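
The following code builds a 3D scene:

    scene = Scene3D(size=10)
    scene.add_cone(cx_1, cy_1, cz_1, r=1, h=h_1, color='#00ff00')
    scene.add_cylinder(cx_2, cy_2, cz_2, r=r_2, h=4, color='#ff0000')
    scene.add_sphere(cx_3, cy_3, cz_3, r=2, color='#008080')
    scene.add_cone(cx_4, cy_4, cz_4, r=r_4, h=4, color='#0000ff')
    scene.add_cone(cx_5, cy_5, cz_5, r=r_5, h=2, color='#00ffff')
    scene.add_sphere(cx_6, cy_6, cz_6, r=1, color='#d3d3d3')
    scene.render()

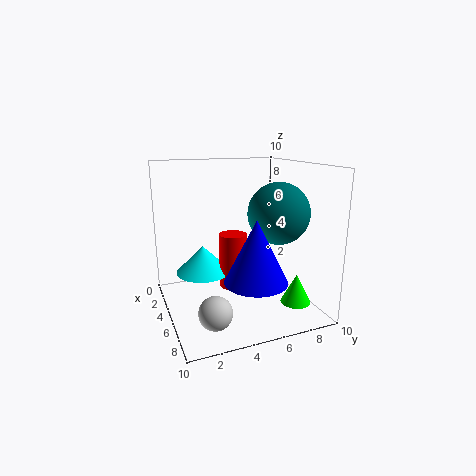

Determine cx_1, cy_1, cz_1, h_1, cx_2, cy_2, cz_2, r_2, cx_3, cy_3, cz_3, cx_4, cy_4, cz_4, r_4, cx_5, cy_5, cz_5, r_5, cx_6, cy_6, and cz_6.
cx_1 = 8; cy_1 = 8; cz_1 = 1; h_1 = 2; cx_2 = 4; cy_2 = 5; cz_2 = 1; r_2 = 1; cx_3 = 7; cy_3 = 7; cz_3 = 7; cx_4 = 8; cy_4 = 5; cz_4 = 3; r_4 = 2; cx_5 = 3; cy_5 = 3; cz_5 = 2; r_5 = 2; cx_6 = 9; cy_6 = 2; cz_6 = 2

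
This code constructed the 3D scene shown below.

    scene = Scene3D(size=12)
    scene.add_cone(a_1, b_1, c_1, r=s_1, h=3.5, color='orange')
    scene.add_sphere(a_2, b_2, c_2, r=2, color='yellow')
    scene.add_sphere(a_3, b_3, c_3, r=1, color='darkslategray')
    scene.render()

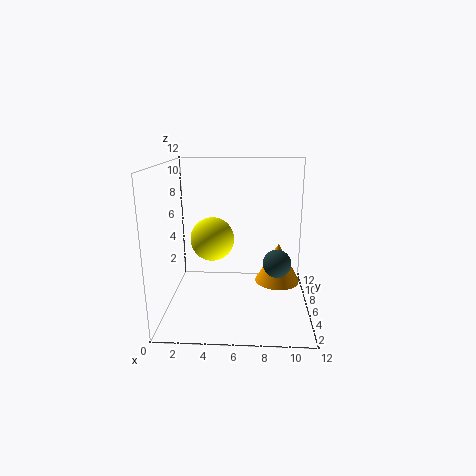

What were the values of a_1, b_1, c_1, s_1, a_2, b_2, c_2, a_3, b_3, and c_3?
a_1 = 9.5
b_1 = 7.5
c_1 = 1.5
s_1 = 2
a_2 = 3.5
b_2 = 8.5
c_2 = 5
a_3 = 9
b_3 = 2
c_3 = 5.5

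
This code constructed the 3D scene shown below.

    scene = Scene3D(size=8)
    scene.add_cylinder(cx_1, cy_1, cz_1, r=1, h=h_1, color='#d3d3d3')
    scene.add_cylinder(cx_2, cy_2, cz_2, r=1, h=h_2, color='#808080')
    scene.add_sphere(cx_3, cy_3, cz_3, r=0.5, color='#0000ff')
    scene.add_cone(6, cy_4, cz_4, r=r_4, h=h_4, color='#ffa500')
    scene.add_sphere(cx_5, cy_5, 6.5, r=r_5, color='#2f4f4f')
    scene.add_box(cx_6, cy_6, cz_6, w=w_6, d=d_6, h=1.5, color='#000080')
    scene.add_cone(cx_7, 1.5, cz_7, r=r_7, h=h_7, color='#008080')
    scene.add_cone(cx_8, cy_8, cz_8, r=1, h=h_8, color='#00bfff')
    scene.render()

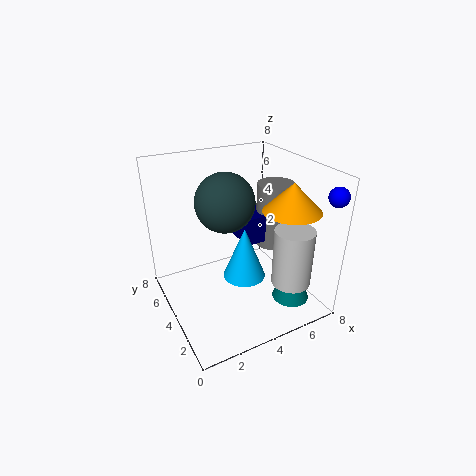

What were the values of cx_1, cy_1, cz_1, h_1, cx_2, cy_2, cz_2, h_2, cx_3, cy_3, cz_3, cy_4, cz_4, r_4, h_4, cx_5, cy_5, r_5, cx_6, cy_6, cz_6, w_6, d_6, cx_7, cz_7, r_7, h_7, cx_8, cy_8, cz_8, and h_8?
cx_1 = 5.5; cy_1 = 1; cz_1 = 2.5; h_1 = 3; cx_2 = 6; cy_2 = 3.5; cz_2 = 3.5; h_2 = 3.5; cx_3 = 7.5; cy_3 = 0.5; cz_3 = 7; cy_4 = 2; cz_4 = 6; r_4 = 1.5; h_4 = 1.5; cx_5 = 3; cy_5 = 3.5; r_5 = 1.5; cx_6 = 4; cy_6 = 3; cz_6 = 4; w_6 = 1.5; d_6 = 2; cx_7 = 6; cz_7 = 1; r_7 = 1; h_7 = 2.5; cx_8 = 3; cy_8 = 1.5; cz_8 = 3.5; h_8 = 2.5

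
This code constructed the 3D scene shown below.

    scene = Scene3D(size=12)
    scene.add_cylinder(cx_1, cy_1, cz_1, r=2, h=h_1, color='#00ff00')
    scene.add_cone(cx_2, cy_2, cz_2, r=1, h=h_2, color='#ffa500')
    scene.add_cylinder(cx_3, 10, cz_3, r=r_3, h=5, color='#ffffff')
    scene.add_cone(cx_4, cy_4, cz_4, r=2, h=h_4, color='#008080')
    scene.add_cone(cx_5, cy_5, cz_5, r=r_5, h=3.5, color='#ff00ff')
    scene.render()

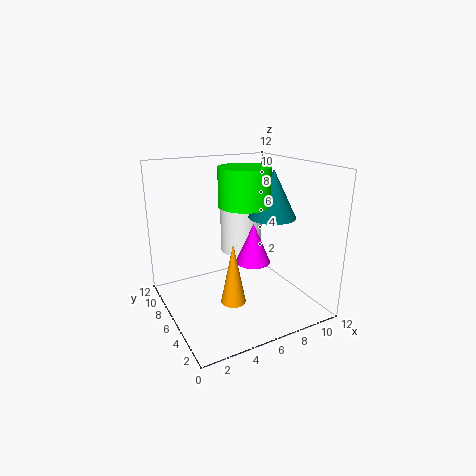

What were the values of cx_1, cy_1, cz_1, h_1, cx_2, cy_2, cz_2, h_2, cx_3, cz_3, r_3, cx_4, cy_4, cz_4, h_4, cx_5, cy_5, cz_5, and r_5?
cx_1 = 6, cy_1 = 5, cz_1 = 9, h_1 = 3, cx_2 = 4.5, cy_2 = 4, cz_2 = 1.5, h_2 = 5, cx_3 = 8.5, cz_3 = 3, r_3 = 2, cx_4 = 9, cy_4 = 5.5, cz_4 = 7.5, h_4 = 4, cx_5 = 7.5, cy_5 = 6, cz_5 = 3.5, r_5 = 1.5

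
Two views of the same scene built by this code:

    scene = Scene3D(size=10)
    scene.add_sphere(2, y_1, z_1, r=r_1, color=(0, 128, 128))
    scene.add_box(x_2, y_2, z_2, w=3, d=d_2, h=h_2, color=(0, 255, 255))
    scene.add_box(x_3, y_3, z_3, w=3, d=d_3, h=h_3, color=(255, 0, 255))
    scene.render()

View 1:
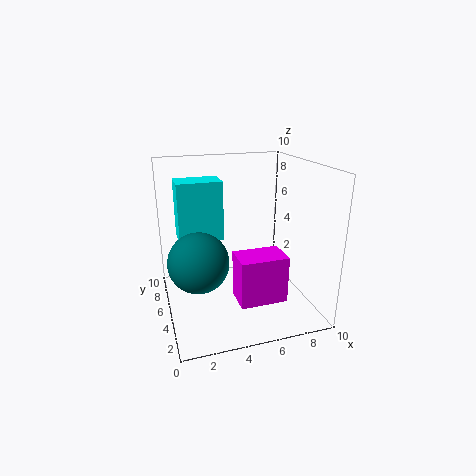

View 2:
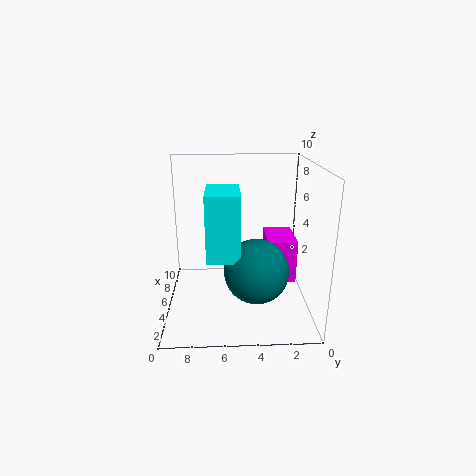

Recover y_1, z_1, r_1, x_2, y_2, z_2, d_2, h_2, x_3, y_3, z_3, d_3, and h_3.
y_1 = 4
z_1 = 4
r_1 = 2
x_2 = 1
y_2 = 5
z_2 = 5
d_2 = 2
h_2 = 4
x_3 = 4
y_3 = 1
z_3 = 2
d_3 = 2
h_3 = 3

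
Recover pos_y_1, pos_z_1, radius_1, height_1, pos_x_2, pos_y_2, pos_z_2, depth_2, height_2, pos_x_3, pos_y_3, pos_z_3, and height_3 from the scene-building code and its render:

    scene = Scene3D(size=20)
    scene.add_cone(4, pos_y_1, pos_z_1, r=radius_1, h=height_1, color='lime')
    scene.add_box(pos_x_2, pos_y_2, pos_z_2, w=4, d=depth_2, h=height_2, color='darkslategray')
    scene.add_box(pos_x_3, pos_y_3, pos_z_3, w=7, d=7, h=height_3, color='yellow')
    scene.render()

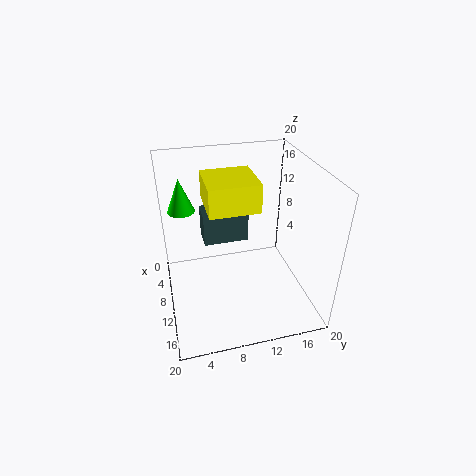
pos_y_1 = 3
pos_z_1 = 12
radius_1 = 2
height_1 = 5
pos_x_2 = 1
pos_y_2 = 6
pos_z_2 = 6
depth_2 = 7
height_2 = 5
pos_x_3 = 4
pos_y_3 = 6
pos_z_3 = 14
height_3 = 4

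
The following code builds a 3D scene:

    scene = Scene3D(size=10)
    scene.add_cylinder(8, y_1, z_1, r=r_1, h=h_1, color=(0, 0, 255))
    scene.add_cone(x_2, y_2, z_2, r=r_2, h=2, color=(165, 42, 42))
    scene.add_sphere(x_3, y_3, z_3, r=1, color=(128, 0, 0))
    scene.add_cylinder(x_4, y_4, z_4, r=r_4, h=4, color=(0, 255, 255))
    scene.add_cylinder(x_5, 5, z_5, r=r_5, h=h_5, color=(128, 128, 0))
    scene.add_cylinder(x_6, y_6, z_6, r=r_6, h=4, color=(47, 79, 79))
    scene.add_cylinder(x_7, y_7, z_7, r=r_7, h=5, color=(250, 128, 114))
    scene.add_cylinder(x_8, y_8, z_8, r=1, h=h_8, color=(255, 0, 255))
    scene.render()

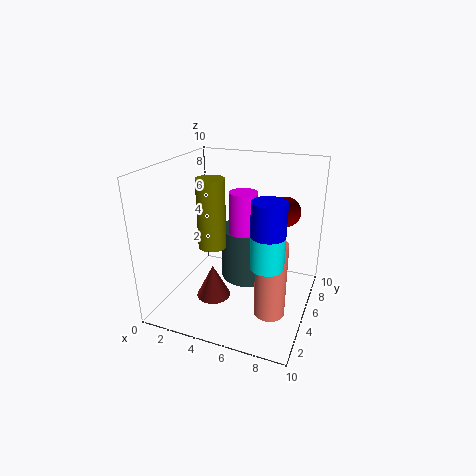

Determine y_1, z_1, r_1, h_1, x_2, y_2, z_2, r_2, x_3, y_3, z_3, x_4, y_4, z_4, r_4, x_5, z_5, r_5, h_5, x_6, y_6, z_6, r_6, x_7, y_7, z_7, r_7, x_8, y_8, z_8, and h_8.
y_1 = 2
z_1 = 7
r_1 = 1
h_1 = 2
x_2 = 5
y_2 = 1
z_2 = 3
r_2 = 1
x_3 = 8
y_3 = 6
z_3 = 7
x_4 = 8
y_4 = 2
z_4 = 5
r_4 = 1
x_5 = 3
z_5 = 4
r_5 = 1
h_5 = 5
x_6 = 5
y_6 = 7
z_6 = 1
r_6 = 2
x_7 = 8
y_7 = 3
z_7 = 1
r_7 = 1
x_8 = 5
y_8 = 6
z_8 = 3
h_8 = 5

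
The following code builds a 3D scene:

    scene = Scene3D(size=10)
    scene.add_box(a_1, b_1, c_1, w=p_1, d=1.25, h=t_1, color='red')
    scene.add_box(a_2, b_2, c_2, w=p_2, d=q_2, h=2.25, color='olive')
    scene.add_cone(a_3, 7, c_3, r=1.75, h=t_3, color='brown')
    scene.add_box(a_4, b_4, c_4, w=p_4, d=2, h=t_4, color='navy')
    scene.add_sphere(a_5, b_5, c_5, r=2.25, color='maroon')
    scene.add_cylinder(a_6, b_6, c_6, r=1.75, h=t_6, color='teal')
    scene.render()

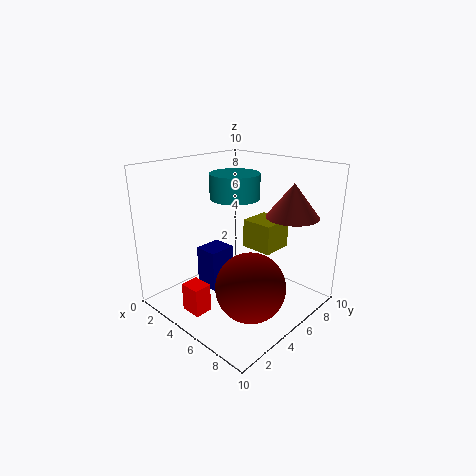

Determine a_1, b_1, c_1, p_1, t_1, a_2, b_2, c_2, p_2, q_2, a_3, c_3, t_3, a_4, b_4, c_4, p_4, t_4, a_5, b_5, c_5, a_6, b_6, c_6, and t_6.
a_1 = 3.25; b_1 = 1.25; c_1 = 0.25; p_1 = 1.5; t_1 = 2; a_2 = 3.25; b_2 = 7.5; c_2 = 3; p_2 = 2.5; q_2 = 2.5; a_3 = 8; c_3 = 6.75; t_3 = 2.25; a_4 = 2; b_4 = 3.75; c_4 = 0.75; p_4 = 1.75; t_4 = 3; a_5 = 7.5; b_5 = 3.5; c_5 = 2.75; a_6 = 4; b_6 = 5.75; c_6 = 7.5; t_6 = 1.75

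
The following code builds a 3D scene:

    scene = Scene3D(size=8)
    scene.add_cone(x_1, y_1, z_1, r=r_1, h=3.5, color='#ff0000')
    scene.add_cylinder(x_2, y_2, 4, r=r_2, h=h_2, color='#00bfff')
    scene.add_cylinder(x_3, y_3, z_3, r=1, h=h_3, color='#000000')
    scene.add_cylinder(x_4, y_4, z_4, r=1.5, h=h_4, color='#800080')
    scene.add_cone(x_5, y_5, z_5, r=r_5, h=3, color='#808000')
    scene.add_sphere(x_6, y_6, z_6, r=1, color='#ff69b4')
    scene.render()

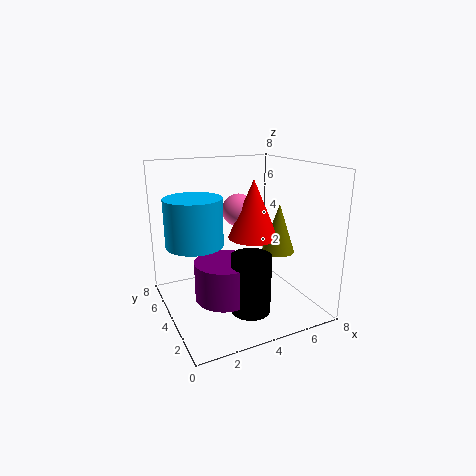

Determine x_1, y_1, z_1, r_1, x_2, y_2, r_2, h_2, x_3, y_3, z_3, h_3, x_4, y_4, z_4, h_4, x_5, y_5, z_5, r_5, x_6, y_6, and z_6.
x_1 = 5.5
y_1 = 5
z_1 = 3.5
r_1 = 1.5
x_2 = 1.5
y_2 = 4
r_2 = 1.5
h_2 = 2.5
x_3 = 3.5
y_3 = 1.5
z_3 = 1
h_3 = 3
x_4 = 2.5
y_4 = 2.5
z_4 = 1.5
h_4 = 2
x_5 = 7
y_5 = 4.5
z_5 = 2.5
r_5 = 1
x_6 = 5
y_6 = 6
z_6 = 5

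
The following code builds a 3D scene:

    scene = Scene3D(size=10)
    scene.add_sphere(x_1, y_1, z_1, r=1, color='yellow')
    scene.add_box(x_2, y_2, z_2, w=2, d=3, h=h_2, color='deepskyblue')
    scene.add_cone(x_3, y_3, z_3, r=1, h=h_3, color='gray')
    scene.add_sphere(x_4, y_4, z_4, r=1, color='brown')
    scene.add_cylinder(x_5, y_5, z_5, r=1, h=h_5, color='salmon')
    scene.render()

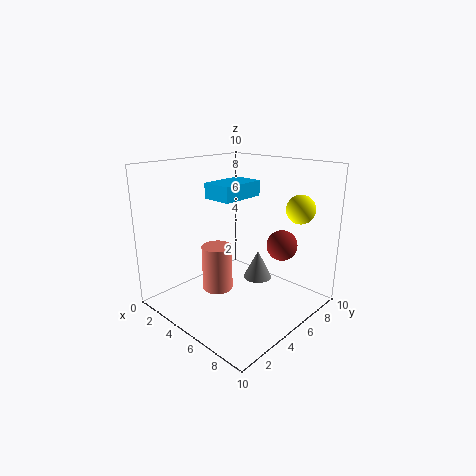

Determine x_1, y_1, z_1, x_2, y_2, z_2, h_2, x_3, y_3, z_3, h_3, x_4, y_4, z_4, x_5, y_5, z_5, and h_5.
x_1 = 8, y_1 = 8, z_1 = 7, x_2 = 4, y_2 = 3, z_2 = 8, h_2 = 1, x_3 = 6, y_3 = 6, z_3 = 2, h_3 = 2, x_4 = 8, y_4 = 6, z_4 = 5, x_5 = 5, y_5 = 3, z_5 = 2, h_5 = 3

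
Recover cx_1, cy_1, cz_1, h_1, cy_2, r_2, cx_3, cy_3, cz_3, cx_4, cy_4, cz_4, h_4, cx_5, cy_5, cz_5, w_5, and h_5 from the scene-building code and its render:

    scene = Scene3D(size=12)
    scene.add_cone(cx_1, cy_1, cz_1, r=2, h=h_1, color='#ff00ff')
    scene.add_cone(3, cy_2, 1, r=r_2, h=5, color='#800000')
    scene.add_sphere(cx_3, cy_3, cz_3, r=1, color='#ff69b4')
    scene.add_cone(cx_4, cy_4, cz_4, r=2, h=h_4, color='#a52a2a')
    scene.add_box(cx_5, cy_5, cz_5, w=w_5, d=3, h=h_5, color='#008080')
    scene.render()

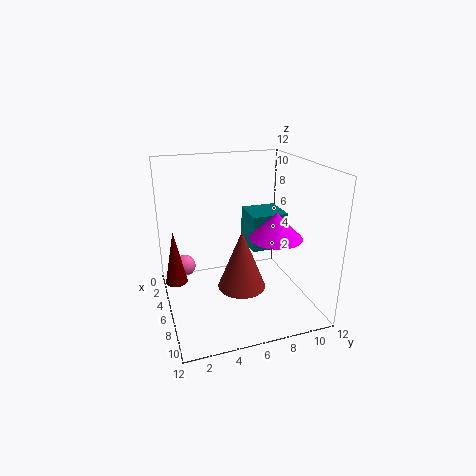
cx_1 = 9, cy_1 = 8, cz_1 = 7, h_1 = 2, cy_2 = 1, r_2 = 1, cx_3 = 2, cy_3 = 2, cz_3 = 2, cx_4 = 7, cy_4 = 6, cz_4 = 2, h_4 = 5, cx_5 = 4, cy_5 = 7, cz_5 = 5, w_5 = 3, h_5 = 3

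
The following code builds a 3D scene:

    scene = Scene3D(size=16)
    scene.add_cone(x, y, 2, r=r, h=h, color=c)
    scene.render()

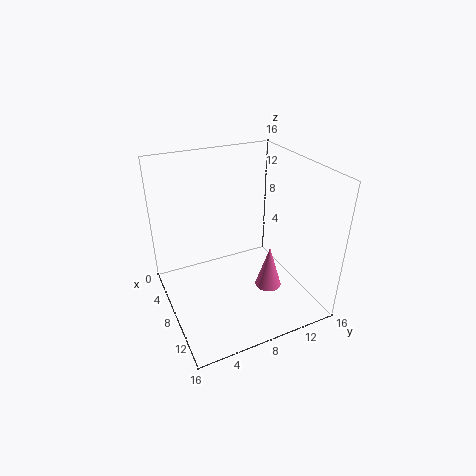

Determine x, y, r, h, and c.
x = 10, y = 11, r = 1.5, h = 5, c = 'hotpink'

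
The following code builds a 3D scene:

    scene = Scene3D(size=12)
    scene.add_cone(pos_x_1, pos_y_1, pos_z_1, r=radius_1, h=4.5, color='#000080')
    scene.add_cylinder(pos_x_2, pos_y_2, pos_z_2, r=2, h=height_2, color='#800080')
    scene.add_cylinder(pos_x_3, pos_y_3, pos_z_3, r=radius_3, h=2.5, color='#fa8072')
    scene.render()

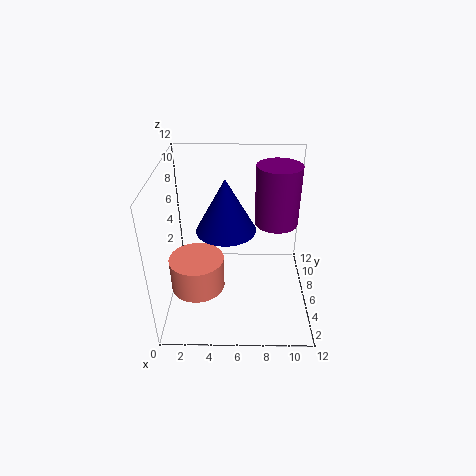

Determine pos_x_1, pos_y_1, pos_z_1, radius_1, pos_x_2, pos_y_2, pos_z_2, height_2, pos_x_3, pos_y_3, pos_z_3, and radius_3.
pos_x_1 = 5; pos_y_1 = 6.5; pos_z_1 = 6.5; radius_1 = 2.5; pos_x_2 = 9.5; pos_y_2 = 9.5; pos_z_2 = 5.5; height_2 = 5.5; pos_x_3 = 3; pos_y_3 = 2.5; pos_z_3 = 4; radius_3 = 2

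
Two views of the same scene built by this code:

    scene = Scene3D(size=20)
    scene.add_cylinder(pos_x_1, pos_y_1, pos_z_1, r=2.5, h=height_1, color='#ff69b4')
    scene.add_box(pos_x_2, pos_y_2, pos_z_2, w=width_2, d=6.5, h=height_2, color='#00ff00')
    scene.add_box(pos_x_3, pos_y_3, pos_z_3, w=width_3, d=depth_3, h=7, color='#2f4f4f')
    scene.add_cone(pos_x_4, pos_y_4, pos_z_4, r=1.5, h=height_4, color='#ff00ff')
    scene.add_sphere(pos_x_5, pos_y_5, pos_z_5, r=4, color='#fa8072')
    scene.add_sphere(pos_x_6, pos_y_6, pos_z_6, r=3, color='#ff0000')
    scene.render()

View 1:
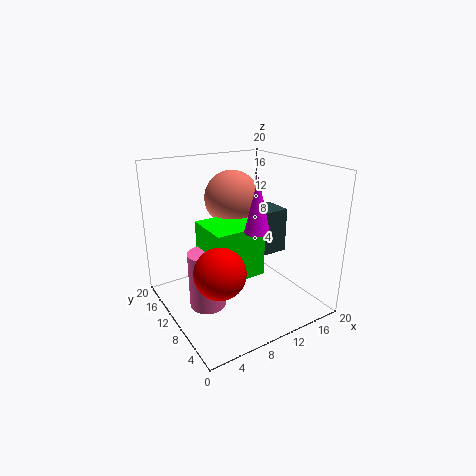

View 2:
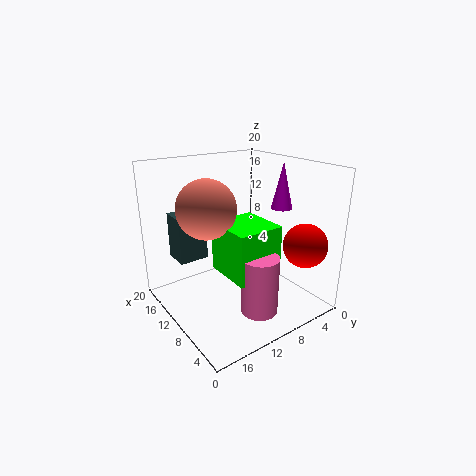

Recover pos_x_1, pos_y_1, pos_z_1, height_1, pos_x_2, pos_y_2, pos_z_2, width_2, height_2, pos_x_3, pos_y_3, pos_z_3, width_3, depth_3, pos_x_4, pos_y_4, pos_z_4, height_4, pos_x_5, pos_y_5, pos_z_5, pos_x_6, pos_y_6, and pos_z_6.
pos_x_1 = 5, pos_y_1 = 10, pos_z_1 = 1, height_1 = 8, pos_x_2 = 5, pos_y_2 = 6.5, pos_z_2 = 5.5, width_2 = 7, height_2 = 7, pos_x_3 = 16, pos_y_3 = 11.5, pos_z_3 = 5, width_3 = 4, depth_3 = 4.5, pos_x_4 = 8.5, pos_y_4 = 3.5, pos_z_4 = 13.5, height_4 = 6.5, pos_x_5 = 11.5, pos_y_5 = 14, pos_z_5 = 14.5, pos_x_6 = 3.5, pos_y_6 = 3.5, pos_z_6 = 9.5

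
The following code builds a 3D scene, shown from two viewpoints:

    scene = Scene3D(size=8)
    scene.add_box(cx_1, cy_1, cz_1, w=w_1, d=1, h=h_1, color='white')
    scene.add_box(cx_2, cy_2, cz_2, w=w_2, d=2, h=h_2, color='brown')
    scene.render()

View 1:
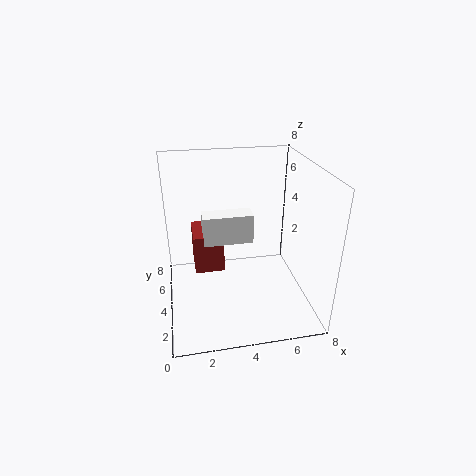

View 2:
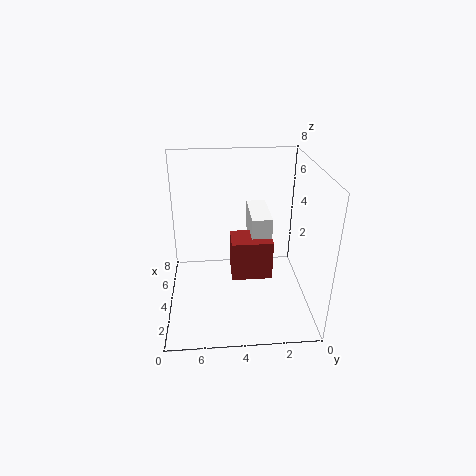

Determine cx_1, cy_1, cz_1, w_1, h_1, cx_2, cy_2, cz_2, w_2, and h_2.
cx_1 = 2
cy_1 = 2.5
cz_1 = 4.5
w_1 = 2.5
h_1 = 1.5
cx_2 = 1.5
cy_2 = 2.5
cz_2 = 3
w_2 = 1.5
h_2 = 2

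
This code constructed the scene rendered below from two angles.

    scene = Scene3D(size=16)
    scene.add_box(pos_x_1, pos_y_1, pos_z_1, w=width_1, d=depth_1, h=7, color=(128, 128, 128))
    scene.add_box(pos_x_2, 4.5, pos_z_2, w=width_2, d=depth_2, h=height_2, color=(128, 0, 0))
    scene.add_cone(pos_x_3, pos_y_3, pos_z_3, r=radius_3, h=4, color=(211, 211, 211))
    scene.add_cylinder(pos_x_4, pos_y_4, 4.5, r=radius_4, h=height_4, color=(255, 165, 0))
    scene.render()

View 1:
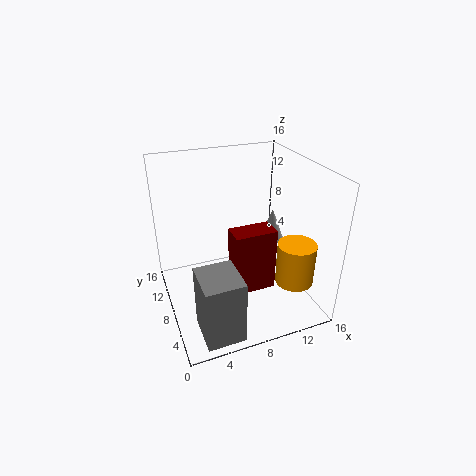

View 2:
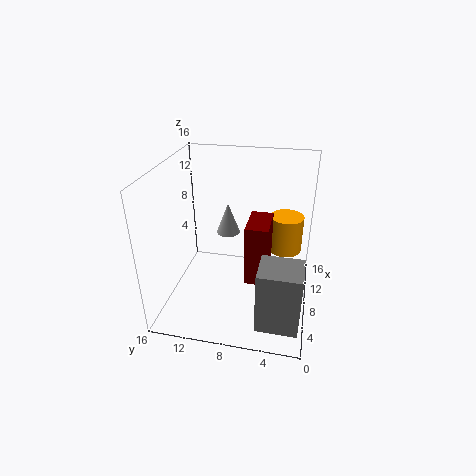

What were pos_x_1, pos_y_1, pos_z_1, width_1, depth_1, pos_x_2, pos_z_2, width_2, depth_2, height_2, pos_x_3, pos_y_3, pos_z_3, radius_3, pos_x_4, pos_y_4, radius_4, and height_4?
pos_x_1 = 2, pos_y_1 = 0.5, pos_z_1 = 0.5, width_1 = 4, depth_1 = 4.5, pos_x_2 = 6.5, pos_z_2 = 3, width_2 = 4.5, depth_2 = 2.5, height_2 = 7, pos_x_3 = 13.5, pos_y_3 = 10.5, pos_z_3 = 5.5, radius_3 = 1.5, pos_x_4 = 12.5, pos_y_4 = 3, radius_4 = 2, height_4 = 4.5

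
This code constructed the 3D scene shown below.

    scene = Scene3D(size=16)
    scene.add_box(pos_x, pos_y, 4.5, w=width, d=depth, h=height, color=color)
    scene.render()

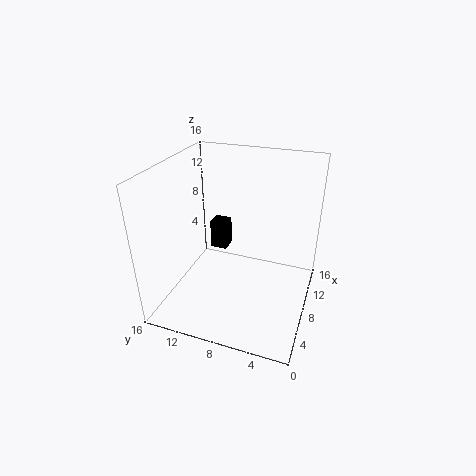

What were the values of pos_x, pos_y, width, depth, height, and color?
pos_x = 10.5; pos_y = 10.5; width = 2; depth = 2; height = 3.5; color = 'black'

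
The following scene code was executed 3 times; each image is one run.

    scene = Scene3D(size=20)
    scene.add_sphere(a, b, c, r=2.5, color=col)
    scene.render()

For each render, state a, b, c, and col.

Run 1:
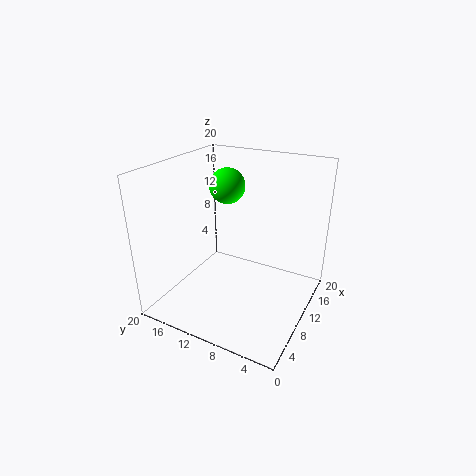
a = 12
b = 12.75
c = 16.5
col = 'lime'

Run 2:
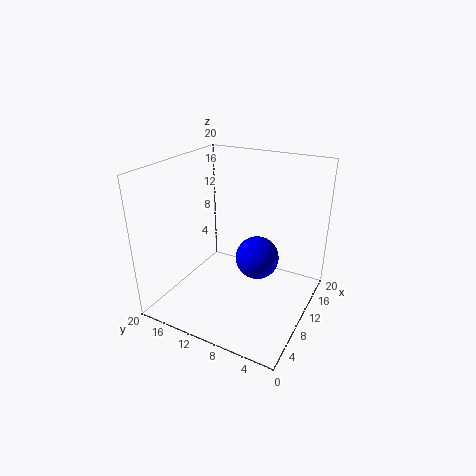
a = 5
b = 4.75
c = 11
col = 'blue'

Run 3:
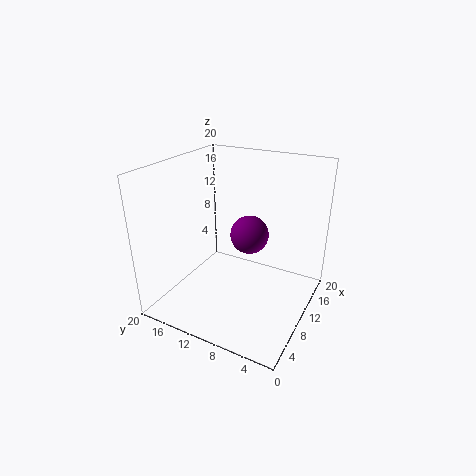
a = 9
b = 7.75
c = 11.5
col = 'purple'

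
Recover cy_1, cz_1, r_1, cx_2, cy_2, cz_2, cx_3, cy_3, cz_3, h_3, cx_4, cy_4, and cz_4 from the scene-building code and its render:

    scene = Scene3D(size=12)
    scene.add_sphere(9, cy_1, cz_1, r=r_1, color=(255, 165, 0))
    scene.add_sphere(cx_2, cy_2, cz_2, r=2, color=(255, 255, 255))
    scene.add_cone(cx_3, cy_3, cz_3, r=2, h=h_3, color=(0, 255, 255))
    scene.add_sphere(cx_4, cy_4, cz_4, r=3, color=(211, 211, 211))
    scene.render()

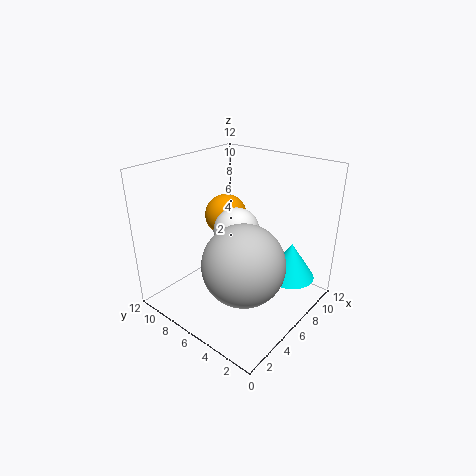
cy_1 = 10, cz_1 = 6, r_1 = 2, cx_2 = 7, cy_2 = 7, cz_2 = 6, cx_3 = 8, cy_3 = 2, cz_3 = 3, h_3 = 3, cx_4 = 3, cy_4 = 3, cz_4 = 6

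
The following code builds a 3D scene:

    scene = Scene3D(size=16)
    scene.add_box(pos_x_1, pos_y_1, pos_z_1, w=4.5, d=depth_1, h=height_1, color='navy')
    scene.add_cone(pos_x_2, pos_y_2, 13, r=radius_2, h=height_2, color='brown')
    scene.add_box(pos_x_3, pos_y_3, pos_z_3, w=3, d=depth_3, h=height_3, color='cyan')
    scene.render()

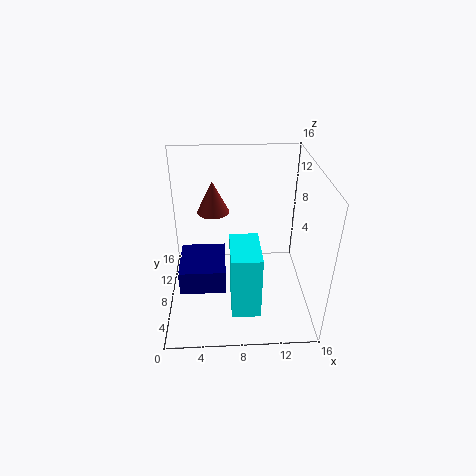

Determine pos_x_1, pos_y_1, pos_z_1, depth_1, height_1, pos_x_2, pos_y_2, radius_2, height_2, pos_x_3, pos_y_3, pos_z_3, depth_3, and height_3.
pos_x_1 = 2, pos_y_1 = 2, pos_z_1 = 5.5, depth_1 = 5, height_1 = 2.5, pos_x_2 = 5.5, pos_y_2 = 5, radius_2 = 1.5, height_2 = 3, pos_x_3 = 7, pos_y_3 = 1.5, pos_z_3 = 2.5, depth_3 = 5, height_3 = 7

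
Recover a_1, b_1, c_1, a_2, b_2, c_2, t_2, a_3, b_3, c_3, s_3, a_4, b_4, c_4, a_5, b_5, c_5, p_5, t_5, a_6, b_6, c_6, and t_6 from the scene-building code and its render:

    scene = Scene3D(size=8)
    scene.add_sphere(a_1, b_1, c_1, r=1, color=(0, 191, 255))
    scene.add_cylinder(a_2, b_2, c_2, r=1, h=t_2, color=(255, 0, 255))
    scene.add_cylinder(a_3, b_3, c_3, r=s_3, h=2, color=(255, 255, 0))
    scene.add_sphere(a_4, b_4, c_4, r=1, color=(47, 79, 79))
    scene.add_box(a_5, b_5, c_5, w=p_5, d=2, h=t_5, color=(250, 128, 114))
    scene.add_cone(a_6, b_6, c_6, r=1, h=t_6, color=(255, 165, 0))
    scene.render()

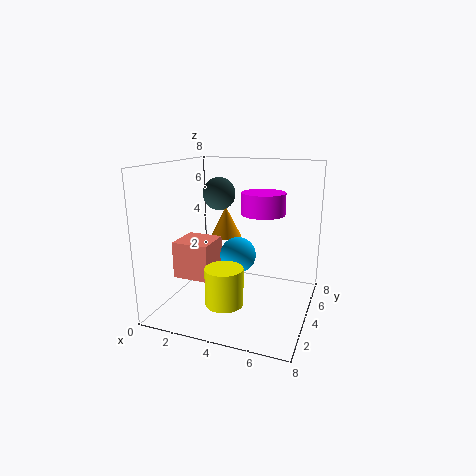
a_1 = 4
b_1 = 4
c_1 = 3
a_2 = 6
b_2 = 2
c_2 = 6
t_2 = 1
a_3 = 4
b_3 = 2
c_3 = 1
s_3 = 1
a_4 = 2
b_4 = 6
c_4 = 6
a_5 = 1
b_5 = 2
c_5 = 2
p_5 = 2
t_5 = 2
a_6 = 2
b_6 = 7
c_6 = 3
t_6 = 2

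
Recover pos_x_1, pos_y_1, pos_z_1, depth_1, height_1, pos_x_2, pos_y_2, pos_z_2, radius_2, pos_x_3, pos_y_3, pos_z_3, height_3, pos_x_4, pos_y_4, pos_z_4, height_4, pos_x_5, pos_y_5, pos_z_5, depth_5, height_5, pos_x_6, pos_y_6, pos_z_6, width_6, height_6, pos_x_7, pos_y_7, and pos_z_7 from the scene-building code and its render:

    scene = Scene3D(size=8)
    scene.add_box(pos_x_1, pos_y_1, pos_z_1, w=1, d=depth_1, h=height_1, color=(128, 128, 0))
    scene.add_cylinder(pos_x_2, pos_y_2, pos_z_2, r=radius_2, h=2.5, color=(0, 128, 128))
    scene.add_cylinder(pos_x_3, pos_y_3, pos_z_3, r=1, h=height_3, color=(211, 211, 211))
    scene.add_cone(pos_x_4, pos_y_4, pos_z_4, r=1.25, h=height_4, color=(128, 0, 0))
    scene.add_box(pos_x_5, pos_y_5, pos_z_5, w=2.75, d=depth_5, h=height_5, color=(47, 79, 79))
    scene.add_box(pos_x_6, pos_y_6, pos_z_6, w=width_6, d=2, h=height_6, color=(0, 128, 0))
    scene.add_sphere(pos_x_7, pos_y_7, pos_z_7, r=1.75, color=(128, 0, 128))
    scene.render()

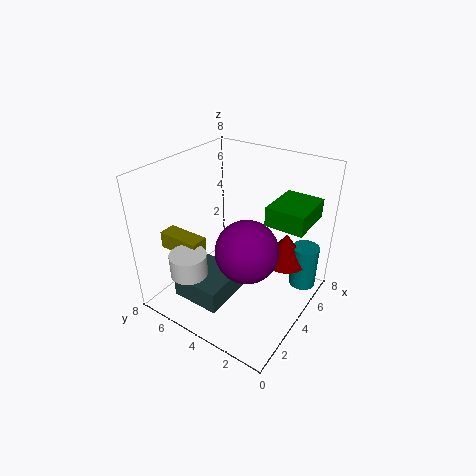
pos_x_1 = 2, pos_y_1 = 5.5, pos_z_1 = 3, depth_1 = 2.5, height_1 = 1, pos_x_2 = 6, pos_y_2 = 0.75, pos_z_2 = 1, radius_2 = 0.75, pos_x_3 = 1.5, pos_y_3 = 5.5, pos_z_3 = 2.5, height_3 = 1.25, pos_x_4 = 5.5, pos_y_4 = 1.75, pos_z_4 = 2.5, height_4 = 1.75, pos_x_5 = 1, pos_y_5 = 3.5, pos_z_5 = 1, depth_5 = 2.75, height_5 = 1.25, pos_x_6 = 3.75, pos_y_6 = 0.25, pos_z_6 = 5.5, width_6 = 2.5, height_6 = 1, pos_x_7 = 3.75, pos_y_7 = 3.25, pos_z_7 = 3.5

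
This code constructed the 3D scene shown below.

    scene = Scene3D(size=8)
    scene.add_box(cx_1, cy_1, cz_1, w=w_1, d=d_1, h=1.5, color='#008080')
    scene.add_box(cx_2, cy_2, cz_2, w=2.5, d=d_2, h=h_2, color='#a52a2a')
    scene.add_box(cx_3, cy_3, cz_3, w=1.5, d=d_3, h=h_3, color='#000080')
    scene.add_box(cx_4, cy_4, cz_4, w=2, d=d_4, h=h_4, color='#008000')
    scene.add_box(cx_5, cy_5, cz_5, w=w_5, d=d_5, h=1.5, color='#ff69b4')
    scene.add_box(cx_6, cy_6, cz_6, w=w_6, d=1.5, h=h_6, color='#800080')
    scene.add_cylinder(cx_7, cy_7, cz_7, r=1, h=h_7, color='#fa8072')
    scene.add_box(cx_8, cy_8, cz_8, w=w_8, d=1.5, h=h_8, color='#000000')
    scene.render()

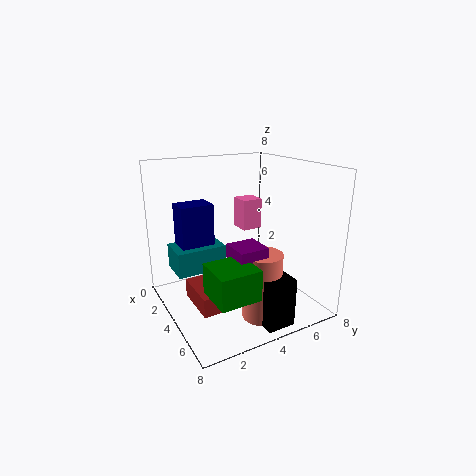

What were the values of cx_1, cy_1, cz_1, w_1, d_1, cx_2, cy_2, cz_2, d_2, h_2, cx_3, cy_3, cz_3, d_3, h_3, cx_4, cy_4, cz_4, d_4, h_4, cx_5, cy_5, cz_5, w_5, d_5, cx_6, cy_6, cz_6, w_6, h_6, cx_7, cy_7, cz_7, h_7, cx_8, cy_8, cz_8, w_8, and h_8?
cx_1 = 0.5
cy_1 = 1
cz_1 = 1.5
w_1 = 2
d_1 = 3
cx_2 = 3.5
cy_2 = 1
cz_2 = 1
d_2 = 1.5
h_2 = 1
cx_3 = 0.5
cy_3 = 1.5
cz_3 = 2
d_3 = 2
h_3 = 3.5
cx_4 = 6
cy_4 = 1
cz_4 = 2.5
d_4 = 2
h_4 = 1.5
cx_5 = 4.5
cy_5 = 3.5
cz_5 = 5
w_5 = 1
d_5 = 1
cx_6 = 5.5
cy_6 = 2.5
cz_6 = 3
w_6 = 1.5
h_6 = 1.5
cx_7 = 6.5
cy_7 = 4
cz_7 = 0.5
h_7 = 3.5
cx_8 = 6.5
cy_8 = 3.5
cz_8 = 0.5
w_8 = 1.5
h_8 = 2.5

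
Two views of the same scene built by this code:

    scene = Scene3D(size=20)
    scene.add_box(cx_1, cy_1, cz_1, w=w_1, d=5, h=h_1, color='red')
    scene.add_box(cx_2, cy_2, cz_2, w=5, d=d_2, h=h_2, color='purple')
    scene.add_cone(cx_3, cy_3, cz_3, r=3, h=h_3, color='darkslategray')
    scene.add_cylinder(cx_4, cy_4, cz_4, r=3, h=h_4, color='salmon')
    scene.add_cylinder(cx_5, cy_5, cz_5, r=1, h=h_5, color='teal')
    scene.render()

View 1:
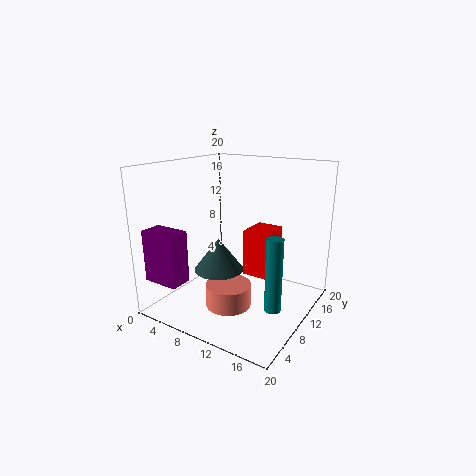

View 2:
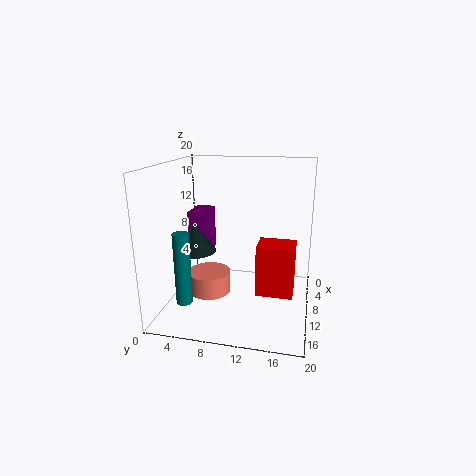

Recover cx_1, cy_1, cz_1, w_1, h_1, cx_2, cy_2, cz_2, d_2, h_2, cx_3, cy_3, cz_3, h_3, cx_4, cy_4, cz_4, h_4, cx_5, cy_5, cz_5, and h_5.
cx_1 = 9, cy_1 = 13, cz_1 = 3, w_1 = 4, h_1 = 7, cx_2 = 1, cy_2 = 1, cz_2 = 5, d_2 = 3, h_2 = 7, cx_3 = 11, cy_3 = 4, cz_3 = 8, h_3 = 4, cx_4 = 11, cy_4 = 6, cz_4 = 2, h_4 = 3, cx_5 = 18, cy_5 = 5, cz_5 = 4, h_5 = 9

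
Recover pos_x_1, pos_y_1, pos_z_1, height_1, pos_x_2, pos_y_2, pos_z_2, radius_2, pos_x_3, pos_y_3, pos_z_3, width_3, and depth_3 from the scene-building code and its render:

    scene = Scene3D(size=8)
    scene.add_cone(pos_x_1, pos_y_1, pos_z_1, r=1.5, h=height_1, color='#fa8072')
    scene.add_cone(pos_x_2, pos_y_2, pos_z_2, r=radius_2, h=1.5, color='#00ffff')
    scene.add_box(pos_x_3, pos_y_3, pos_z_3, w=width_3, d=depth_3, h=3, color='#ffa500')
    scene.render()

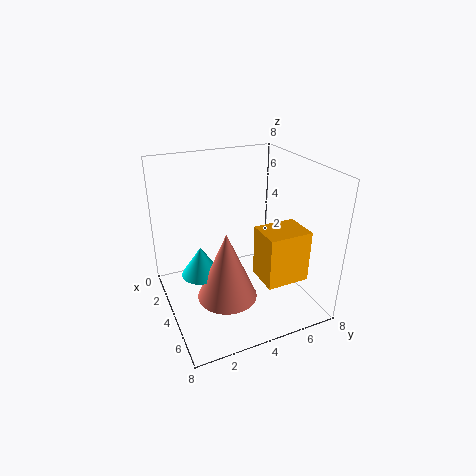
pos_x_1 = 6
pos_y_1 = 2.5
pos_z_1 = 2
height_1 = 3.5
pos_x_2 = 5
pos_y_2 = 1.5
pos_z_2 = 3
radius_2 = 1
pos_x_3 = 4
pos_y_3 = 5
pos_z_3 = 1.5
width_3 = 2
depth_3 = 2.5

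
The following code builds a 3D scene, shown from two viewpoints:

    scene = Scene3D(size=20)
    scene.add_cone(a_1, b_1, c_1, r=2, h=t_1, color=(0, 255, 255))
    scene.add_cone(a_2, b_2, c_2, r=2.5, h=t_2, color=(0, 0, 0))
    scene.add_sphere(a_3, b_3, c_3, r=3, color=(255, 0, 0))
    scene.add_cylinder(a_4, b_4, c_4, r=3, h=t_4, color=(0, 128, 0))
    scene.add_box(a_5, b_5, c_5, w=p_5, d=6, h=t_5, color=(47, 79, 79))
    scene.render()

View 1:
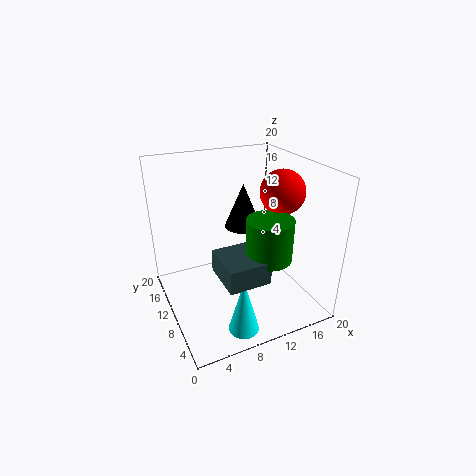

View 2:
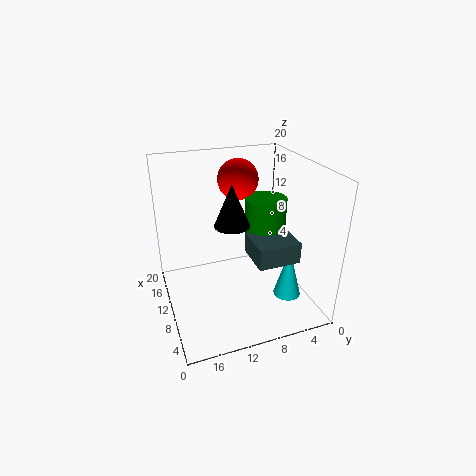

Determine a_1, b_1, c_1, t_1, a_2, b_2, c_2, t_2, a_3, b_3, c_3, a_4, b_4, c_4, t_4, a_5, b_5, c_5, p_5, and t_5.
a_1 = 7.5
b_1 = 3
c_1 = 0.5
t_1 = 7.5
a_2 = 11
b_2 = 10.5
c_2 = 11.5
t_2 = 6
a_3 = 15.5
b_3 = 8
c_3 = 16.5
a_4 = 12
b_4 = 5
c_4 = 9
t_4 = 5.5
a_5 = 5.5
b_5 = 2.5
c_5 = 7
p_5 = 5.5
t_5 = 3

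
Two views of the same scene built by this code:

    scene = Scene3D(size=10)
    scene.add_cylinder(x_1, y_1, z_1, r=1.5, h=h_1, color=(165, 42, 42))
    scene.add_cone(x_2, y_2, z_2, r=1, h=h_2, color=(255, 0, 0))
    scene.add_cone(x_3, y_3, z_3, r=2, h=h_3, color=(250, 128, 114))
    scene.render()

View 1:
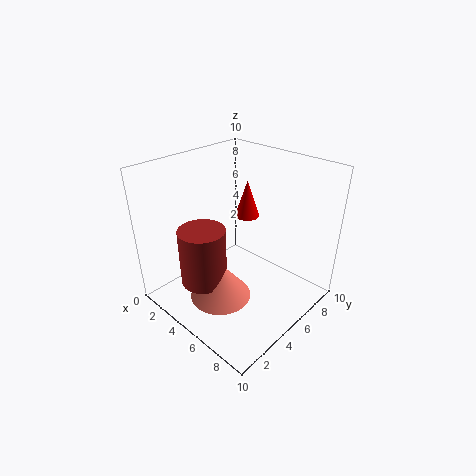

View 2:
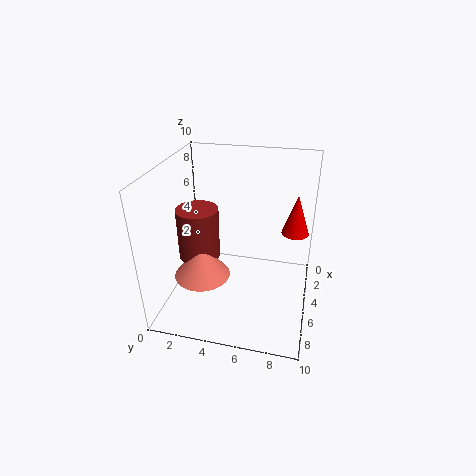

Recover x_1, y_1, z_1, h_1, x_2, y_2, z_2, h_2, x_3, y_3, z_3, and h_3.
x_1 = 4.75
y_1 = 2
z_1 = 3
h_1 = 3.75
x_2 = 2.5
y_2 = 8.75
z_2 = 4.5
h_2 = 3
x_3 = 5.75
y_3 = 2.5
z_3 = 2
h_3 = 2.5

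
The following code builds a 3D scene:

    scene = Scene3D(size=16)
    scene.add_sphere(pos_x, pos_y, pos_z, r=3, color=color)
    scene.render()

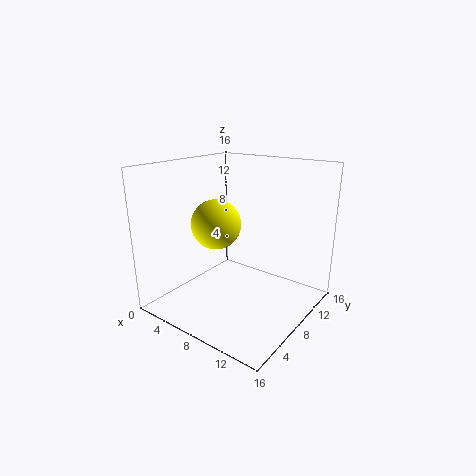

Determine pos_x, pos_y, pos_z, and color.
pos_x = 4, pos_y = 9, pos_z = 8.5, color = 'yellow'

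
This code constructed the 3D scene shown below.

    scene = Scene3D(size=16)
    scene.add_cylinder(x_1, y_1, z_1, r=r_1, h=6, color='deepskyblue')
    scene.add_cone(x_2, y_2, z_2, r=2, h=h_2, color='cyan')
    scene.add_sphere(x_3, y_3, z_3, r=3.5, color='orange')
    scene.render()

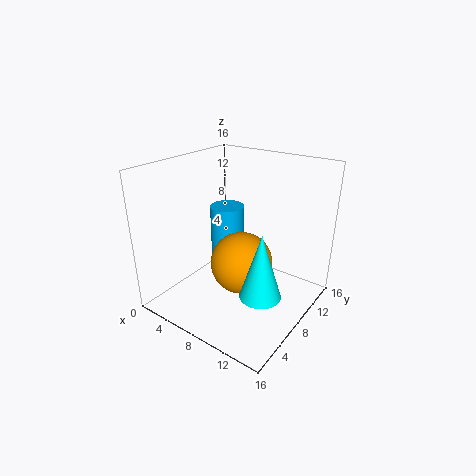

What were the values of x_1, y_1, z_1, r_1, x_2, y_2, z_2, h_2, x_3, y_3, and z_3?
x_1 = 5
y_1 = 10
z_1 = 4.5
r_1 = 2
x_2 = 13.5
y_2 = 4
z_2 = 5
h_2 = 6.5
x_3 = 8.5
y_3 = 8
z_3 = 5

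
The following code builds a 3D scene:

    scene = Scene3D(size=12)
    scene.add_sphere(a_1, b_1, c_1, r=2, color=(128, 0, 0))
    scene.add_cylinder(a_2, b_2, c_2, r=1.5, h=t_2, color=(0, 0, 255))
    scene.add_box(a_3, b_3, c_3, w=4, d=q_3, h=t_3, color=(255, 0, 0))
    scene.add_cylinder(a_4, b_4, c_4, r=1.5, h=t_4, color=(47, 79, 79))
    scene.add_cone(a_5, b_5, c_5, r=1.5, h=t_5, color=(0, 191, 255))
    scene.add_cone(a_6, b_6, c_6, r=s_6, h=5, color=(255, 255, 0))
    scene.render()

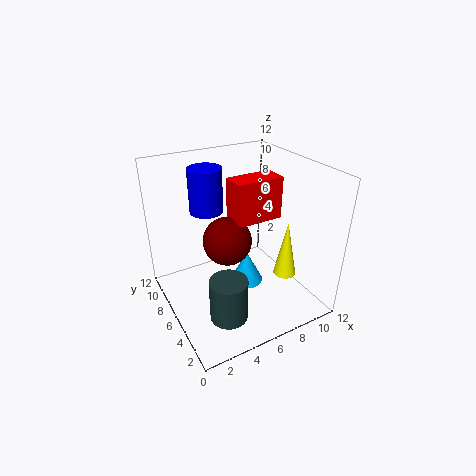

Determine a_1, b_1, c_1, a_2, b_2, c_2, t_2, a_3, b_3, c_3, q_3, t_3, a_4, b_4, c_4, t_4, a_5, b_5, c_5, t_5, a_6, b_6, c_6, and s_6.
a_1 = 5; b_1 = 6; c_1 = 6; a_2 = 5; b_2 = 10; c_2 = 7; t_2 = 4; a_3 = 5.5; b_3 = 5; c_3 = 7.5; q_3 = 2; t_3 = 3.5; a_4 = 3.5; b_4 = 3; c_4 = 1; t_4 = 3.5; a_5 = 7.5; b_5 = 7; c_5 = 0.5; t_5 = 3; a_6 = 10; b_6 = 4.5; c_6 = 2; s_6 = 1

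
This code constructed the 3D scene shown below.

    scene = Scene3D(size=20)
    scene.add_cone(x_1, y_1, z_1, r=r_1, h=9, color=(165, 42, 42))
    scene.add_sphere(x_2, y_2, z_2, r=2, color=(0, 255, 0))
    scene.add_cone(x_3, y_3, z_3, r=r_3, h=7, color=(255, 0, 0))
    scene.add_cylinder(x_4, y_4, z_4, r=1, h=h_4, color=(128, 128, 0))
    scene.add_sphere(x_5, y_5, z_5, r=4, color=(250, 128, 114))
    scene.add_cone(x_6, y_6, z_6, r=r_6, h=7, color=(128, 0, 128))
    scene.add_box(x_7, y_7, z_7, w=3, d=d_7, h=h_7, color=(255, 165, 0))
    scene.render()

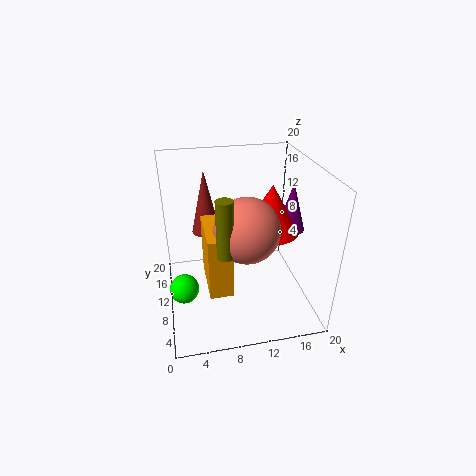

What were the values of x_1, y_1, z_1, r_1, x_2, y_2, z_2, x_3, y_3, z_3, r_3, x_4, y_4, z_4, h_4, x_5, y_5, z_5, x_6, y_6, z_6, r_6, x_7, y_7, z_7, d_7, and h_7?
x_1 = 6, y_1 = 13, z_1 = 10, r_1 = 2, x_2 = 2, y_2 = 8, z_2 = 4, x_3 = 15, y_3 = 11, z_3 = 10, r_3 = 4, x_4 = 7, y_4 = 3, z_4 = 12, h_4 = 7, x_5 = 10, y_5 = 5, z_5 = 14, x_6 = 18, y_6 = 11, z_6 = 10, r_6 = 2, x_7 = 5, y_7 = 3, z_7 = 6, d_7 = 7, h_7 = 8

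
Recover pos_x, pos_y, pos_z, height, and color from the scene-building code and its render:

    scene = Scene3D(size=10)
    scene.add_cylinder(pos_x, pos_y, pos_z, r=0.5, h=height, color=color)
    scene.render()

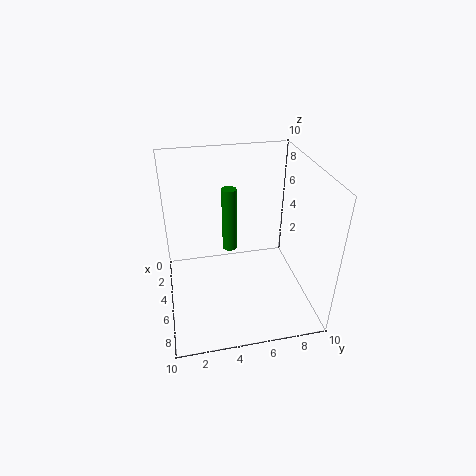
pos_x = 4.5
pos_y = 4.5
pos_z = 4
height = 4.5
color = 'green'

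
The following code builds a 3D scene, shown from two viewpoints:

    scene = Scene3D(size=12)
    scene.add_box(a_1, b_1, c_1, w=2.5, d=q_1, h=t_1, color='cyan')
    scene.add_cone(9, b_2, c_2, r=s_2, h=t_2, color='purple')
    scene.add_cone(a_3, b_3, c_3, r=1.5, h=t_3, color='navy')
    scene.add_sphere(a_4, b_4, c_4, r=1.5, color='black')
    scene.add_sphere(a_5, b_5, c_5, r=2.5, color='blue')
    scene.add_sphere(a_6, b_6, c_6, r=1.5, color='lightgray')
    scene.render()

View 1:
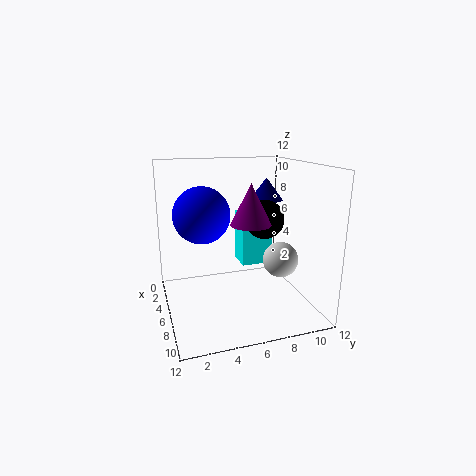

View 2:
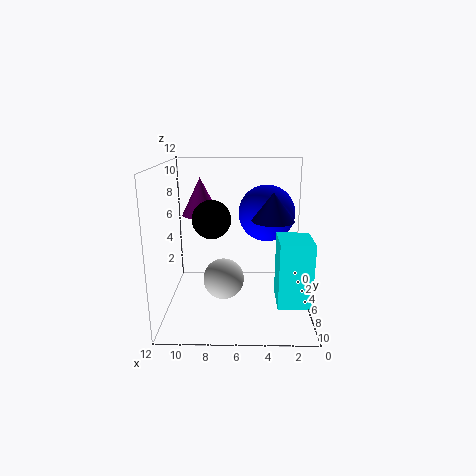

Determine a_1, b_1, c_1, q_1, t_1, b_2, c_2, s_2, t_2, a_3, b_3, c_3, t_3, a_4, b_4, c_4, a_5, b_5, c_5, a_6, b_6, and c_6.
a_1 = 0.5, b_1 = 7.5, c_1 = 2, q_1 = 3, t_1 = 5, b_2 = 6, c_2 = 8, s_2 = 1.5, t_2 = 3, a_3 = 3.5, b_3 = 9.5, c_3 = 8.5, t_3 = 2, a_4 = 8, b_4 = 7.5, c_4 = 8, a_5 = 3.5, b_5 = 3.5, c_5 = 7.5, a_6 = 7, b_6 = 9.5, c_6 = 4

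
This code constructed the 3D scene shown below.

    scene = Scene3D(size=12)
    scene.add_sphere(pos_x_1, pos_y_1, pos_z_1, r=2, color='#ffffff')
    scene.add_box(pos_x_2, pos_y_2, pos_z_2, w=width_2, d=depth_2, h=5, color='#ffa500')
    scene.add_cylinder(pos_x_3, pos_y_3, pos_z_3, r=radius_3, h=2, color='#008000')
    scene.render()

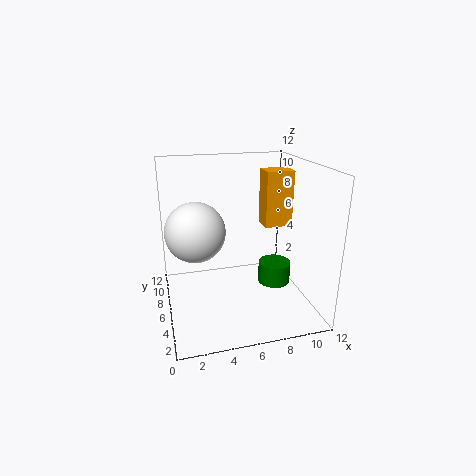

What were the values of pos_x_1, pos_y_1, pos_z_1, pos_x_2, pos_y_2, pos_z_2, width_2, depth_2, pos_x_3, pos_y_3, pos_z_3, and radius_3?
pos_x_1 = 2
pos_y_1 = 2
pos_z_1 = 8.5
pos_x_2 = 9
pos_y_2 = 7.5
pos_z_2 = 6
width_2 = 2.5
depth_2 = 2
pos_x_3 = 10
pos_y_3 = 7.5
pos_z_3 = 0.5
radius_3 = 1.5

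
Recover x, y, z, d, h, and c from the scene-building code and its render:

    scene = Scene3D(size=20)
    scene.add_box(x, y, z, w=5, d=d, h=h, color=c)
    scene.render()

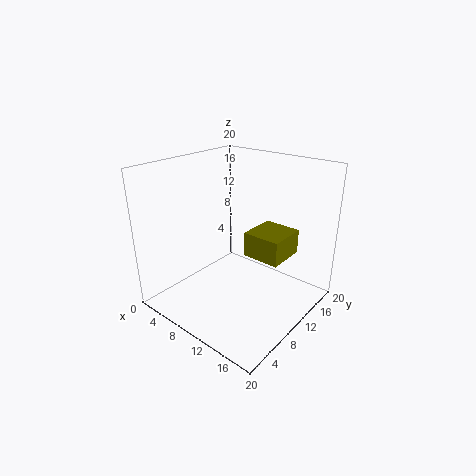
x = 12.25
y = 8.5
z = 8.75
d = 5.25
h = 3.25
c = 'olive'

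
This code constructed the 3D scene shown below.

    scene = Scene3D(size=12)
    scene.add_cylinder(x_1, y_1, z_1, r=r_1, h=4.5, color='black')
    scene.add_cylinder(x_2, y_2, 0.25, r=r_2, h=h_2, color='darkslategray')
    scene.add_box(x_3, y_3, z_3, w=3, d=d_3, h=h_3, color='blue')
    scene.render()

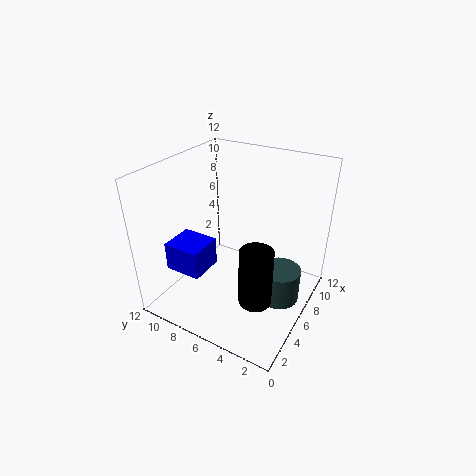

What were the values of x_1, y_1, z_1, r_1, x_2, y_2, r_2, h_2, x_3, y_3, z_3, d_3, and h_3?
x_1 = 3; y_1 = 2.75; z_1 = 3; r_1 = 1.25; x_2 = 7.25; y_2 = 2.5; r_2 = 1.75; h_2 = 3; x_3 = 3; y_3 = 8.25; z_3 = 2.75; d_3 = 3.25; h_3 = 2.5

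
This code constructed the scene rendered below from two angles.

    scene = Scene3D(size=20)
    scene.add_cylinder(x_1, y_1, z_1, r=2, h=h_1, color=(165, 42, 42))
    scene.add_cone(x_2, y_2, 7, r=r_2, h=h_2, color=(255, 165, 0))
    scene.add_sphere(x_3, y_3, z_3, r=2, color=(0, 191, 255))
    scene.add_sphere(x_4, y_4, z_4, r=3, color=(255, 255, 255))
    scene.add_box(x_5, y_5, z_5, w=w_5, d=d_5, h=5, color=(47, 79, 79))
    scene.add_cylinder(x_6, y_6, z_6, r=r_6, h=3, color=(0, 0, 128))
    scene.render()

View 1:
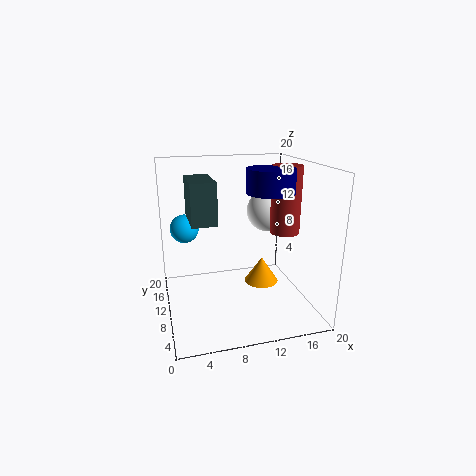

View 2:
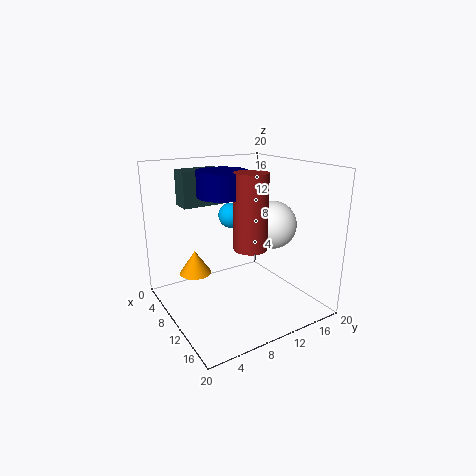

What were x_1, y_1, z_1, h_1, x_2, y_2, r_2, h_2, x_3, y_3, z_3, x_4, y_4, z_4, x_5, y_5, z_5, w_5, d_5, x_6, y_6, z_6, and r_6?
x_1 = 16; y_1 = 8; z_1 = 11; h_1 = 9; x_2 = 11; y_2 = 3; r_2 = 2; h_2 = 3; x_3 = 3; y_3 = 13; z_3 = 11; x_4 = 15; y_4 = 12; z_4 = 13; x_5 = 3; y_5 = 4; z_5 = 14; w_5 = 3; d_5 = 6; x_6 = 13; y_6 = 6; z_6 = 17; r_6 = 3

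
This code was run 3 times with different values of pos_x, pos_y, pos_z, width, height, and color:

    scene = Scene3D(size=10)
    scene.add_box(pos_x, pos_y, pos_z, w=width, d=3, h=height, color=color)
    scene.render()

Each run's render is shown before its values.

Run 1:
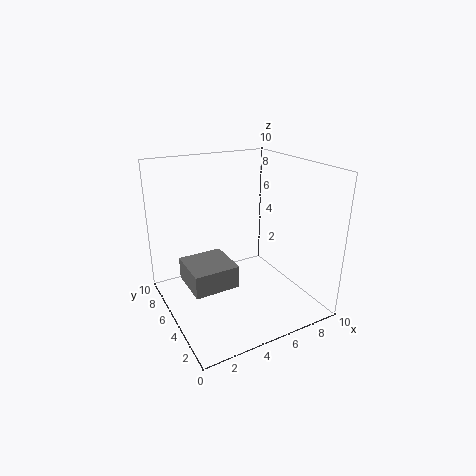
pos_x = 1; pos_y = 3; pos_z = 2.5; width = 3; height = 1.5; color = 'gray'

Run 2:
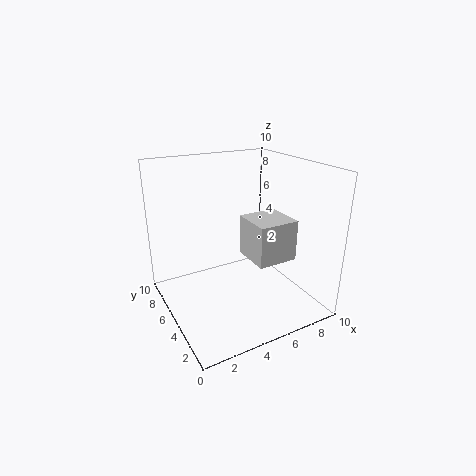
pos_x = 6; pos_y = 3.5; pos_z = 3; width = 3; height = 3; color = 'lightgray'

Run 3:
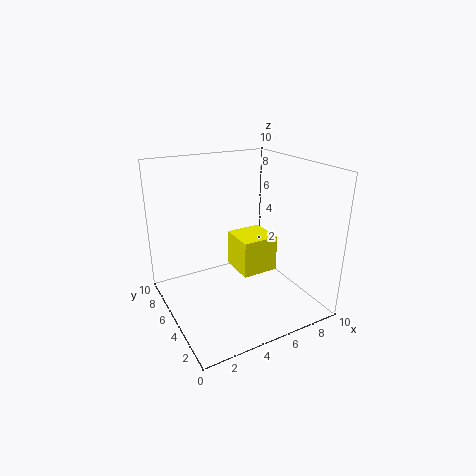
pos_x = 6.5; pos_y = 6.5; pos_z = 0.5; width = 3; height = 3; color = 'yellow'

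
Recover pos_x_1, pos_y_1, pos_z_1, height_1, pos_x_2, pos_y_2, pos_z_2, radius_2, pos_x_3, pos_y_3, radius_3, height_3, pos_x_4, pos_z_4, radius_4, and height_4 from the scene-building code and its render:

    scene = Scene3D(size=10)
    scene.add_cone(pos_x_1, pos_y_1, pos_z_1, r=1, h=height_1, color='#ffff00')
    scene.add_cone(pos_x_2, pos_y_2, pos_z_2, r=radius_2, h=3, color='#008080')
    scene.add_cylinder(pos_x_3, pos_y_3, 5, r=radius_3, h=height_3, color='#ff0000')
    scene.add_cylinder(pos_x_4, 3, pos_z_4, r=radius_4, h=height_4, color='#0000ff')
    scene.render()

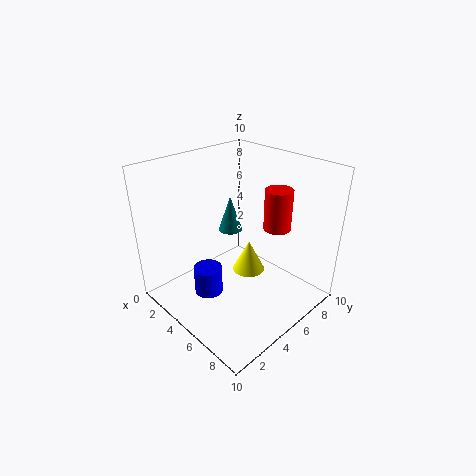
pos_x_1 = 7; pos_y_1 = 4; pos_z_1 = 4; height_1 = 2; pos_x_2 = 1; pos_y_2 = 8; pos_z_2 = 3; radius_2 = 1; pos_x_3 = 6; pos_y_3 = 8; radius_3 = 1; height_3 = 3; pos_x_4 = 4; pos_z_4 = 1; radius_4 = 1; height_4 = 2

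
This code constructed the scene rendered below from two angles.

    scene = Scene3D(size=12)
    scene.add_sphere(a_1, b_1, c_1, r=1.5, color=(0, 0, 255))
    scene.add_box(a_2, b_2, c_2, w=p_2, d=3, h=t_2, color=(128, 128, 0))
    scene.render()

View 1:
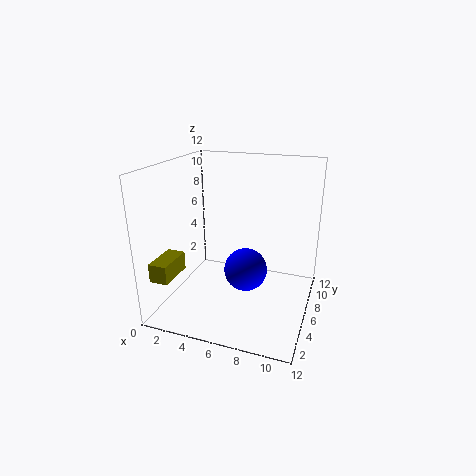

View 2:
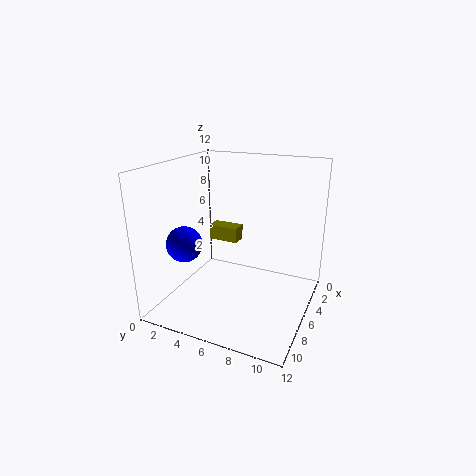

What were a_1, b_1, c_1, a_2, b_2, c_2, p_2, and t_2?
a_1 = 8; b_1 = 2; c_1 = 5.5; a_2 = 0.5; b_2 = 1; c_2 = 3.5; p_2 = 1.5; t_2 = 1.5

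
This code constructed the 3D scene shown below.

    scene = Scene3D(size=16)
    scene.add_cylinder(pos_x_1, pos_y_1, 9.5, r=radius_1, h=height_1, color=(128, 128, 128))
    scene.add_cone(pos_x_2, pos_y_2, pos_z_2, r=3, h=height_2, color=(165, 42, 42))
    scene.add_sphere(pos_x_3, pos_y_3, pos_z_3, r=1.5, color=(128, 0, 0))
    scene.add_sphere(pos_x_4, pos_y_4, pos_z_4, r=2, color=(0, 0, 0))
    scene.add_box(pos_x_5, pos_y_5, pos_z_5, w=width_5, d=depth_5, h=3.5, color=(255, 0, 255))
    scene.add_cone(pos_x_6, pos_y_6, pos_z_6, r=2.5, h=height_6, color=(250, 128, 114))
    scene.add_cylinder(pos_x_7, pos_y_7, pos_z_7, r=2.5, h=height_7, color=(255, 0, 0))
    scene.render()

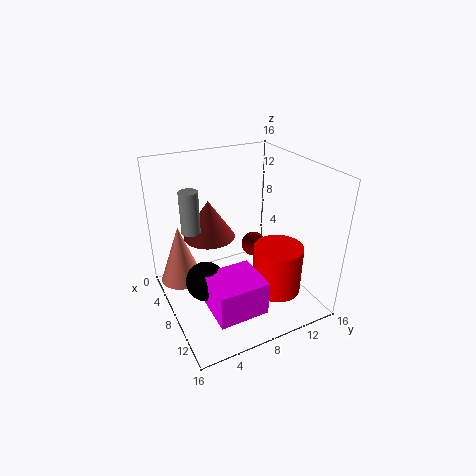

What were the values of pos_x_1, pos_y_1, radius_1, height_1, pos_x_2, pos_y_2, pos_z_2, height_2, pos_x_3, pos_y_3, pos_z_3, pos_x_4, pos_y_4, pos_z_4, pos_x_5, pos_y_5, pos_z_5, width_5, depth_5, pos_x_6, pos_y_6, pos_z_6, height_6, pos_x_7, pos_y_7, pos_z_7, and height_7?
pos_x_1 = 7, pos_y_1 = 3, radius_1 = 1, height_1 = 4.5, pos_x_2 = 4.5, pos_y_2 = 6, pos_z_2 = 7, height_2 = 4.5, pos_x_3 = 5.5, pos_y_3 = 11.5, pos_z_3 = 5, pos_x_4 = 10.5, pos_y_4 = 3, pos_z_4 = 5.5, pos_x_5 = 11, pos_y_5 = 2.5, pos_z_5 = 3.5, width_5 = 4.5, depth_5 = 5, pos_x_6 = 3.5, pos_y_6 = 2.5, pos_z_6 = 1.5, height_6 = 7, pos_x_7 = 13, pos_y_7 = 10, pos_z_7 = 4, height_7 = 5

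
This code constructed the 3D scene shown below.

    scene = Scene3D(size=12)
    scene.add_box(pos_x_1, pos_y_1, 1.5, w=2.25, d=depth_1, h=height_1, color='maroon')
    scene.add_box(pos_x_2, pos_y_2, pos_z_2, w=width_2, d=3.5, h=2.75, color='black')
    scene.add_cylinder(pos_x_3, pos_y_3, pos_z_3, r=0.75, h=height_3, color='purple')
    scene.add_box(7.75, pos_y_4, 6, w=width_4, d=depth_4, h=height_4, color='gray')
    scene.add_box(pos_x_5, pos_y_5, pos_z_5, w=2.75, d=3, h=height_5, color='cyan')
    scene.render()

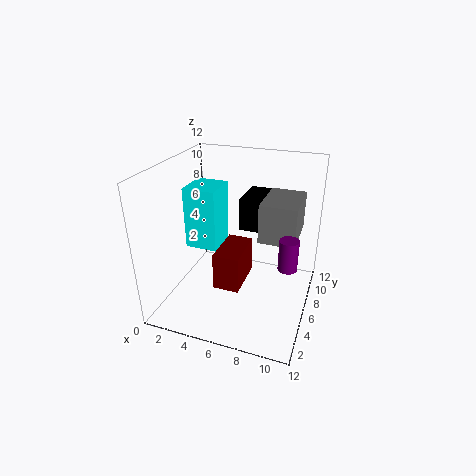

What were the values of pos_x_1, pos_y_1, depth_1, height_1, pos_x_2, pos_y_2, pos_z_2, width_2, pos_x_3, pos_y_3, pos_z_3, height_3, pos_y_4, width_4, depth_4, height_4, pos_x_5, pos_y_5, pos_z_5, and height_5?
pos_x_1 = 4.25; pos_y_1 = 4.5; depth_1 = 4; height_1 = 3.25; pos_x_2 = 5.75; pos_y_2 = 7; pos_z_2 = 6.25; width_2 = 3.25; pos_x_3 = 10.5; pos_y_3 = 4.75; pos_z_3 = 4.75; height_3 = 2.5; pos_y_4 = 5.75; width_4 = 3; depth_4 = 4.25; height_4 = 3.25; pos_x_5 = 1.5; pos_y_5 = 5.25; pos_z_5 = 4.75; height_5 = 5.25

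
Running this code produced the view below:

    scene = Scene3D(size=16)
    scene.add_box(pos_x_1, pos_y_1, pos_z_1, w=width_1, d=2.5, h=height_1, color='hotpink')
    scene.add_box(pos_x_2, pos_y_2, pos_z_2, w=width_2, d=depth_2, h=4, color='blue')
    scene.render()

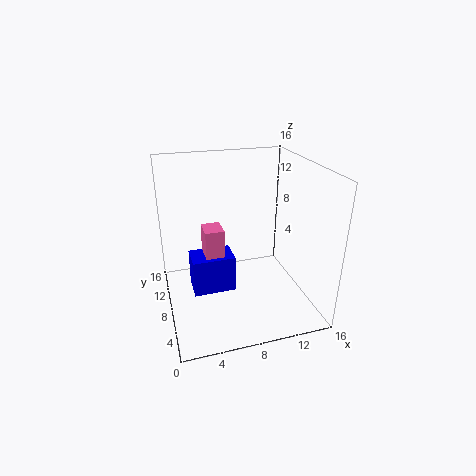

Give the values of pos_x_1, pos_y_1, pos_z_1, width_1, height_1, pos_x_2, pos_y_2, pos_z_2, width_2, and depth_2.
pos_x_1 = 4
pos_y_1 = 6
pos_z_1 = 5
width_1 = 2
height_1 = 5
pos_x_2 = 2.5
pos_y_2 = 5.5
pos_z_2 = 3
width_2 = 4.5
depth_2 = 3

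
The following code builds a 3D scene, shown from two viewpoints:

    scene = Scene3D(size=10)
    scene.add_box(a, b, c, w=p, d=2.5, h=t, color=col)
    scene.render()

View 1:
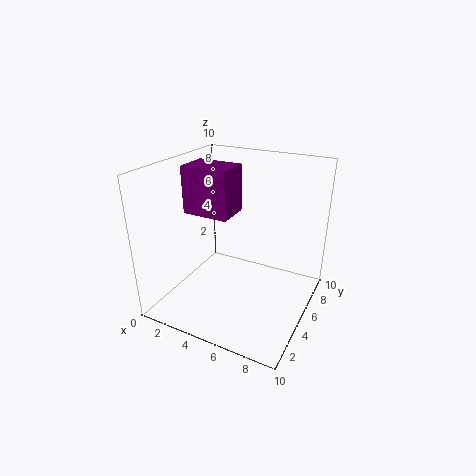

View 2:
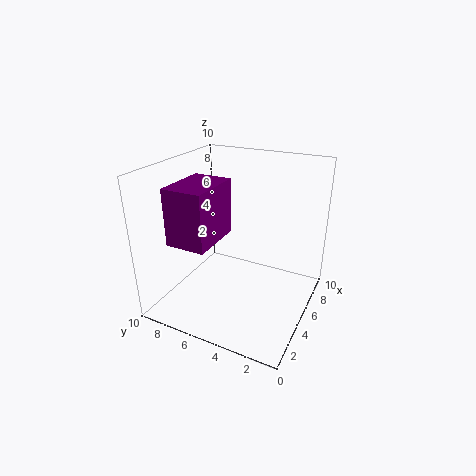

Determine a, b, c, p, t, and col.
a = 0.5
b = 5
c = 6
p = 3.5
t = 3.5
col = 'purple'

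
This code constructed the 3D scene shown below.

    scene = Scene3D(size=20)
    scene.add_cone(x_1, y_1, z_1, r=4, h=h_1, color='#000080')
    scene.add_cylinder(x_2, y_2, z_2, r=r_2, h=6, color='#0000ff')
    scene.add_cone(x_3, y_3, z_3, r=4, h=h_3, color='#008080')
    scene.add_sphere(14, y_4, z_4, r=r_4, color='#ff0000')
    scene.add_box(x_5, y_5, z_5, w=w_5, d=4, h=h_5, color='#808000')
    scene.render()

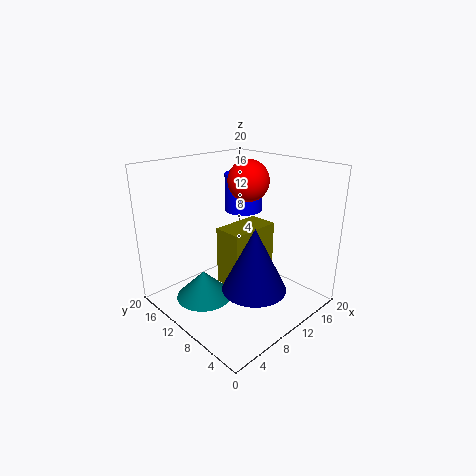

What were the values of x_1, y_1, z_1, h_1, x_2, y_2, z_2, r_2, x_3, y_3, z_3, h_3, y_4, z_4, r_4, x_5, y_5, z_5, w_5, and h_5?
x_1 = 7, y_1 = 4, z_1 = 6, h_1 = 8, x_2 = 17, y_2 = 16, z_2 = 11, r_2 = 3, x_3 = 6, y_3 = 13, z_3 = 1, h_3 = 4, y_4 = 12, z_4 = 17, r_4 = 3, x_5 = 7, y_5 = 7, z_5 = 4, w_5 = 7, h_5 = 8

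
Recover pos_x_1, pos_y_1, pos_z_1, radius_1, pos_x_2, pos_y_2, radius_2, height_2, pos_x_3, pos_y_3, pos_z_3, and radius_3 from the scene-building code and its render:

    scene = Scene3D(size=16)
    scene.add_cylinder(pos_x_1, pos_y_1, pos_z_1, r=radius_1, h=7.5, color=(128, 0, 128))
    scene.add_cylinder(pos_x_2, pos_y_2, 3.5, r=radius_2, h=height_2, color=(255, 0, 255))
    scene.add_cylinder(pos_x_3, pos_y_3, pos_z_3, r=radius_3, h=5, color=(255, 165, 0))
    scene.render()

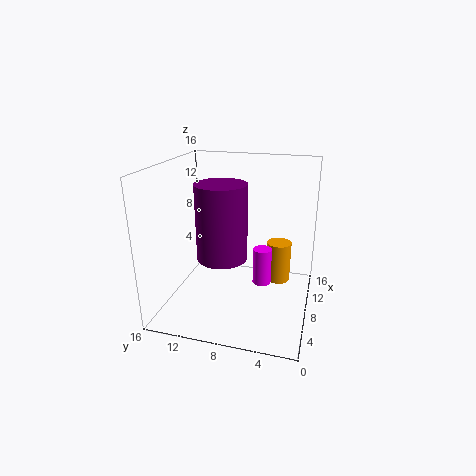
pos_x_1 = 4, pos_y_1 = 8.5, pos_z_1 = 7.5, radius_1 = 2.5, pos_x_2 = 7, pos_y_2 = 5, radius_2 = 1, height_2 = 4, pos_x_3 = 12.5, pos_y_3 = 4, pos_z_3 = 1, radius_3 = 1.5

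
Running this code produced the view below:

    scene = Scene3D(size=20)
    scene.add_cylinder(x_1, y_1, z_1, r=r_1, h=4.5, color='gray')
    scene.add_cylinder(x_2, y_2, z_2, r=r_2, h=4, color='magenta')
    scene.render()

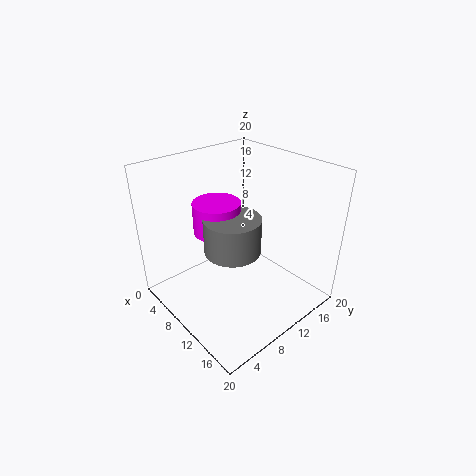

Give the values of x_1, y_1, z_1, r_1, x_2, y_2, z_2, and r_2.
x_1 = 13
y_1 = 6.5
z_1 = 11
r_1 = 3.5
x_2 = 10
y_2 = 6.5
z_2 = 12.5
r_2 = 3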